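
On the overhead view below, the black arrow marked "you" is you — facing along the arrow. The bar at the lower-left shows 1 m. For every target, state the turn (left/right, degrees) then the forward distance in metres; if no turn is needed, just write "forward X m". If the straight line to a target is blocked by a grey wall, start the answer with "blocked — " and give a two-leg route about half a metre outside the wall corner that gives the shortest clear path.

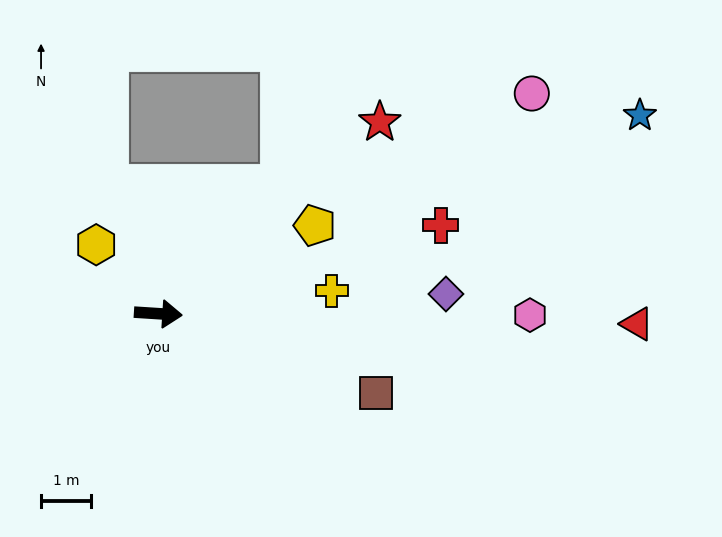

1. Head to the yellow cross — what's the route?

turn left 11°, forward 3.5 m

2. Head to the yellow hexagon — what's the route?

turn left 136°, forward 1.9 m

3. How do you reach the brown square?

turn right 16°, forward 4.6 m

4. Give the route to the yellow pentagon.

turn left 33°, forward 3.6 m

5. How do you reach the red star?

turn left 45°, forward 5.8 m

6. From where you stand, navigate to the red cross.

turn left 21°, forward 5.9 m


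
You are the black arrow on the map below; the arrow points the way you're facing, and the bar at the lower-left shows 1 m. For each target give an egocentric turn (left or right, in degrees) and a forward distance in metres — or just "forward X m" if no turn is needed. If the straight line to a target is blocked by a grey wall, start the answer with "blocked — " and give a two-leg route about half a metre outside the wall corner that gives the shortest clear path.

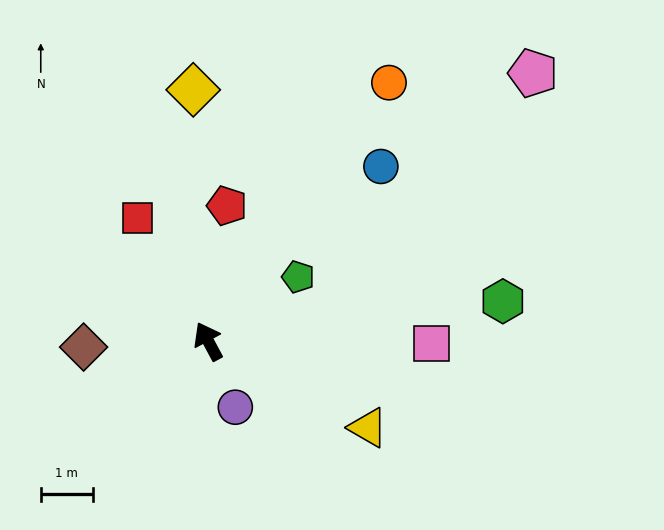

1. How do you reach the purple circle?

turn left 174°, forward 1.4 m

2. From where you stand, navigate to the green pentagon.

turn right 83°, forward 2.1 m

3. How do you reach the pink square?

turn right 119°, forward 4.3 m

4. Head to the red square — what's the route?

forward 2.7 m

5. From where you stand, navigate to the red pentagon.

turn right 36°, forward 2.6 m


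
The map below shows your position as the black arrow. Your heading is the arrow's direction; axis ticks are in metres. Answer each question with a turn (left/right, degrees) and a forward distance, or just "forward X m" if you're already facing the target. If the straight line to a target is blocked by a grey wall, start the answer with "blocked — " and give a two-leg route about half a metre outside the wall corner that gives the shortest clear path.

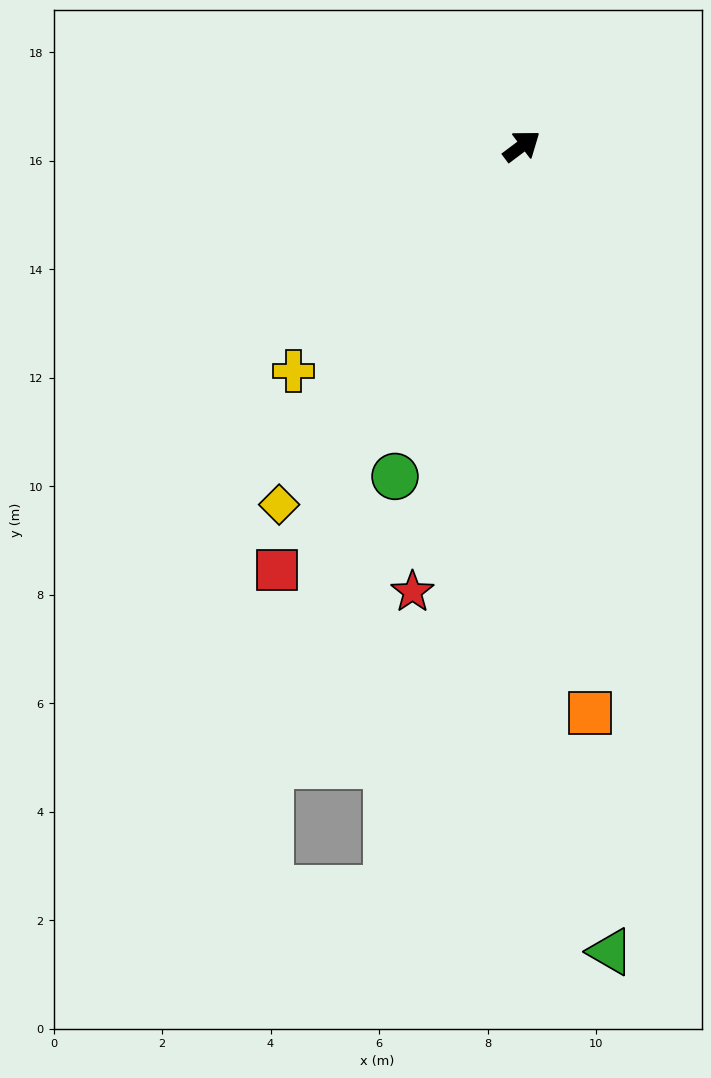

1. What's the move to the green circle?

turn right 148°, forward 6.5 m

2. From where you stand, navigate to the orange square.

turn right 120°, forward 10.5 m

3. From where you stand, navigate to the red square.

turn right 157°, forward 9.0 m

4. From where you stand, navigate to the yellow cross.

turn right 172°, forward 5.9 m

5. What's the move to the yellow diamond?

turn right 161°, forward 8.0 m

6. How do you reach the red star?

turn right 141°, forward 8.5 m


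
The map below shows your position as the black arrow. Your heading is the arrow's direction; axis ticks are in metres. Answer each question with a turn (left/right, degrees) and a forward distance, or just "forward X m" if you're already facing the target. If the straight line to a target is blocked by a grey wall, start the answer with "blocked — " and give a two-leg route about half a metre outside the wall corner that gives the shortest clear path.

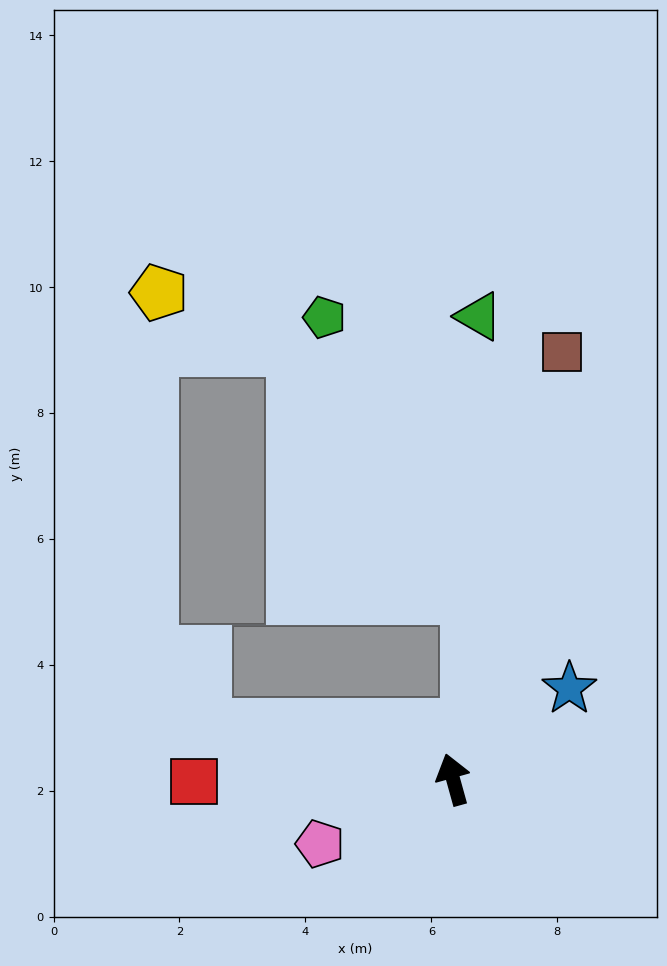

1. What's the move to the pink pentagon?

turn left 100°, forward 2.3 m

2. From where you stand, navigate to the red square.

turn left 75°, forward 4.1 m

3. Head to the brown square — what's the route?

turn right 30°, forward 7.0 m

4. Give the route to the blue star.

turn right 67°, forward 2.3 m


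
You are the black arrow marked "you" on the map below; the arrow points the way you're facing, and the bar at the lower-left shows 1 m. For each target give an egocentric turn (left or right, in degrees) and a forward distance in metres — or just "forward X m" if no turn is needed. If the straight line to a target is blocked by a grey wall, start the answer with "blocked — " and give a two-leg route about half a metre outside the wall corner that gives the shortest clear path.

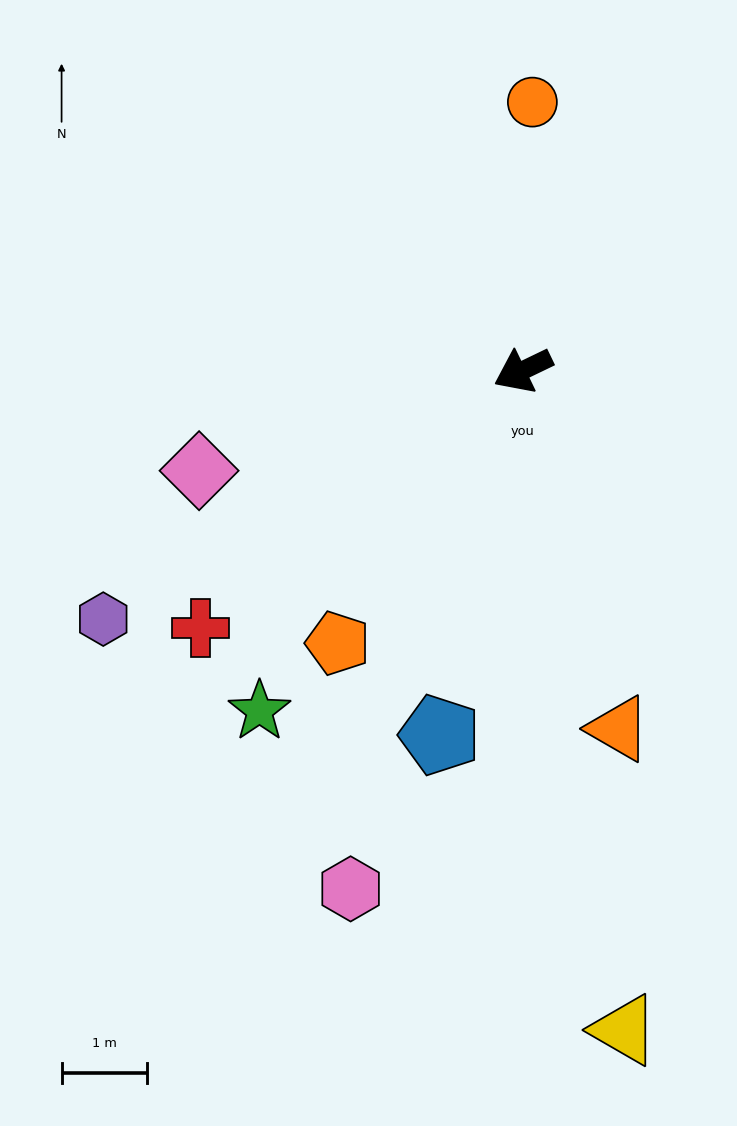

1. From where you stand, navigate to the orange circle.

turn right 118°, forward 3.1 m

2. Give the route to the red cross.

turn left 13°, forward 4.8 m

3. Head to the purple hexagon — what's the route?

turn left 5°, forward 5.7 m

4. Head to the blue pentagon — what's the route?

turn left 51°, forward 4.4 m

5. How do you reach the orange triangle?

turn left 79°, forward 4.3 m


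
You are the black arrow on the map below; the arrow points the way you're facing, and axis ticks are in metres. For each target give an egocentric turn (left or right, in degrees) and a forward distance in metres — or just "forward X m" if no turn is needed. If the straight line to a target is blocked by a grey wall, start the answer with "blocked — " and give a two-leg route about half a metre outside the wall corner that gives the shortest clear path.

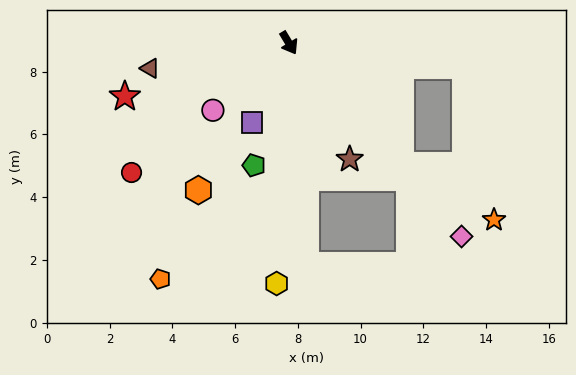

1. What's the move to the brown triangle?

turn right 111°, forward 4.5 m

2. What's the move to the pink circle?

turn right 79°, forward 3.2 m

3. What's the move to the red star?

turn right 103°, forward 5.5 m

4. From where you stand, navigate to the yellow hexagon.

turn right 34°, forward 7.7 m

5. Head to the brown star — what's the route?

turn right 3°, forward 4.2 m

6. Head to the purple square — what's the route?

turn right 56°, forward 2.8 m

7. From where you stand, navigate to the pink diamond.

turn left 11°, forward 8.3 m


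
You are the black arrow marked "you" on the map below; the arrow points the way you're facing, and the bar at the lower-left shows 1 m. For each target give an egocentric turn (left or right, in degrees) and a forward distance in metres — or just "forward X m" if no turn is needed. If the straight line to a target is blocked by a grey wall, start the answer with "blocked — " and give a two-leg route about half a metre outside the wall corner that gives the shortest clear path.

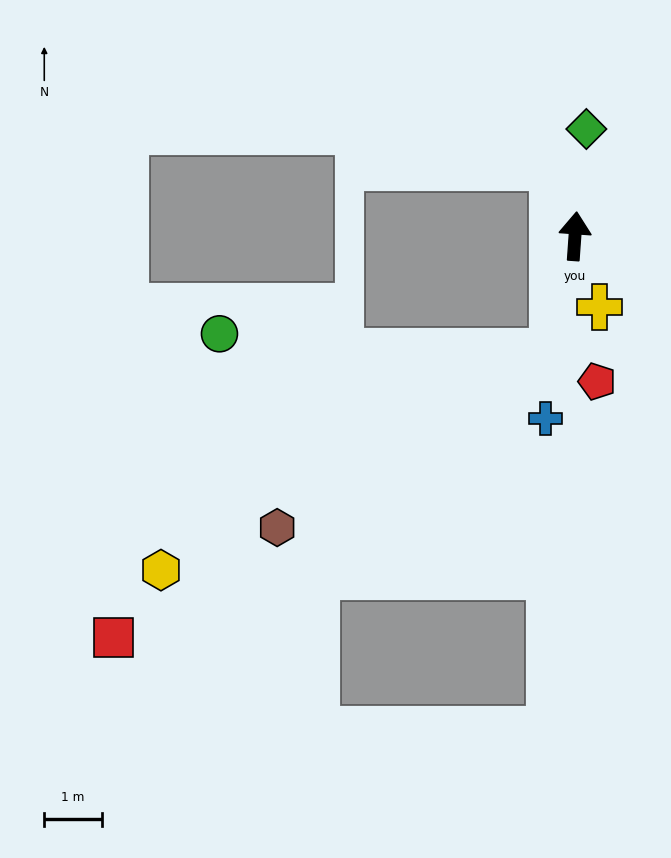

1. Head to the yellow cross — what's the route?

turn right 157°, forward 1.3 m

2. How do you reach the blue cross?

turn left 175°, forward 3.2 m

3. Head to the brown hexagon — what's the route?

blocked — turn left 174°, forward 2.1 m, then turn right 48°, forward 5.7 m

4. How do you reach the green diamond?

turn right 2°, forward 1.9 m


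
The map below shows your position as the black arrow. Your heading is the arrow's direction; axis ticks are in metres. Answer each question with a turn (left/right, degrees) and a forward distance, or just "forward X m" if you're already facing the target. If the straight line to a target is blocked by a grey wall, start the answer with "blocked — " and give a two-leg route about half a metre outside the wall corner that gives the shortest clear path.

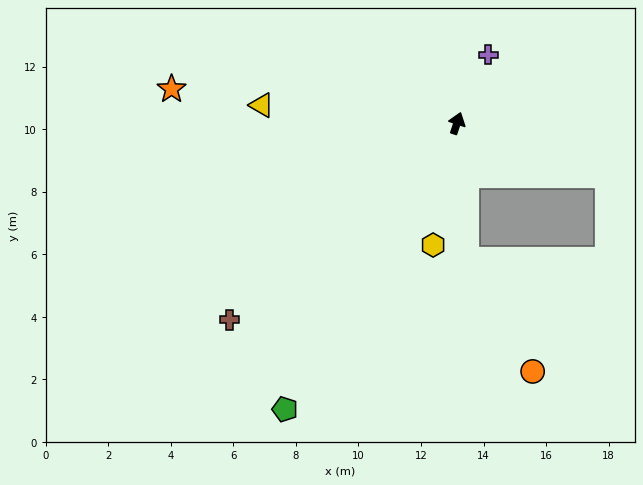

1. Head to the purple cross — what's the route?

turn right 6°, forward 2.4 m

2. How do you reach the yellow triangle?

turn left 103°, forward 6.3 m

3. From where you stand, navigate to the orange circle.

blocked — turn right 158°, forward 4.4 m, then turn left 27°, forward 4.2 m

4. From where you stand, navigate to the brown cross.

turn left 149°, forward 9.6 m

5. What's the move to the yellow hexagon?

turn right 173°, forward 4.0 m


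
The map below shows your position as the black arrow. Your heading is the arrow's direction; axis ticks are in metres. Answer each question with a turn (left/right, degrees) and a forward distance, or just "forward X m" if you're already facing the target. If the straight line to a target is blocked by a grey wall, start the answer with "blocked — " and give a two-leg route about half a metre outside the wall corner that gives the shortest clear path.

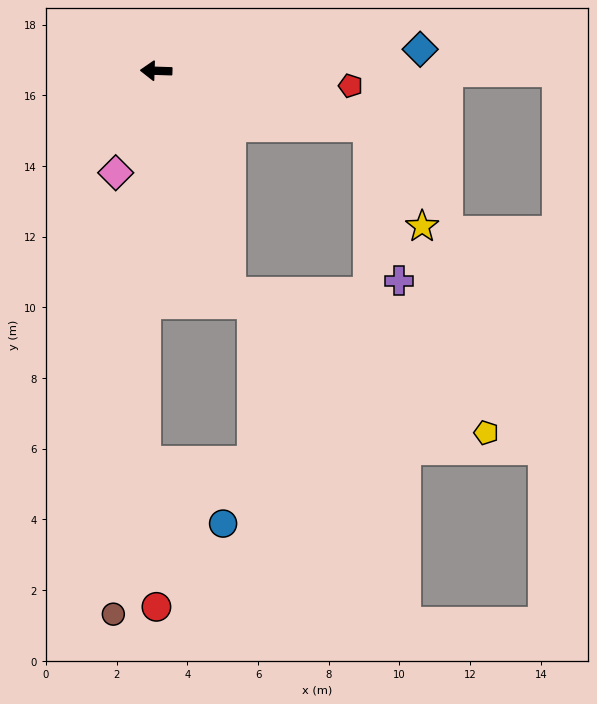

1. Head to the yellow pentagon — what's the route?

blocked — turn left 111°, forward 6.6 m, then turn left 42°, forward 8.2 m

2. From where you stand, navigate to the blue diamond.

turn right 173°, forward 7.5 m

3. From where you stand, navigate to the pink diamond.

turn left 70°, forward 3.1 m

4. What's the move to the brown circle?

turn left 87°, forward 15.4 m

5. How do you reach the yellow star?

blocked — turn left 167°, forward 6.2 m, then turn right 46°, forward 3.2 m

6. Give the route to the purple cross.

blocked — turn left 167°, forward 6.2 m, then turn right 64°, forward 4.4 m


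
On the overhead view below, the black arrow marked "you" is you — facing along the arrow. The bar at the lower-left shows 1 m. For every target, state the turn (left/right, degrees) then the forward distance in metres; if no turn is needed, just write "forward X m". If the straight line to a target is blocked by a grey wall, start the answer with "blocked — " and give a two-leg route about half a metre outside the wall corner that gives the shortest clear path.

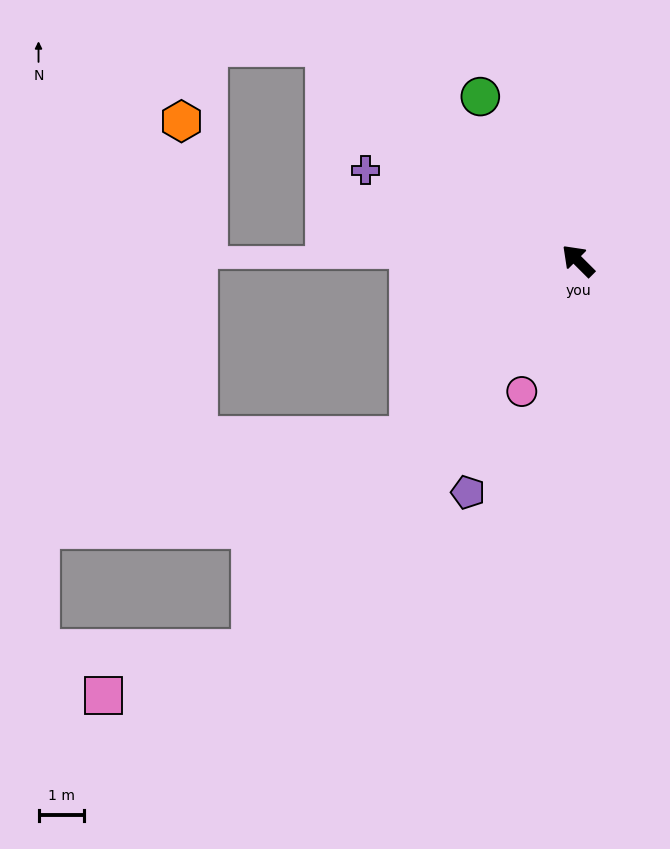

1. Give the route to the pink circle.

turn left 112°, forward 3.1 m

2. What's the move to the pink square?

blocked — turn left 95°, forward 11.1 m, then turn right 32°, forward 3.4 m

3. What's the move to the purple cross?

turn left 22°, forward 5.1 m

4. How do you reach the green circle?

turn right 14°, forward 4.2 m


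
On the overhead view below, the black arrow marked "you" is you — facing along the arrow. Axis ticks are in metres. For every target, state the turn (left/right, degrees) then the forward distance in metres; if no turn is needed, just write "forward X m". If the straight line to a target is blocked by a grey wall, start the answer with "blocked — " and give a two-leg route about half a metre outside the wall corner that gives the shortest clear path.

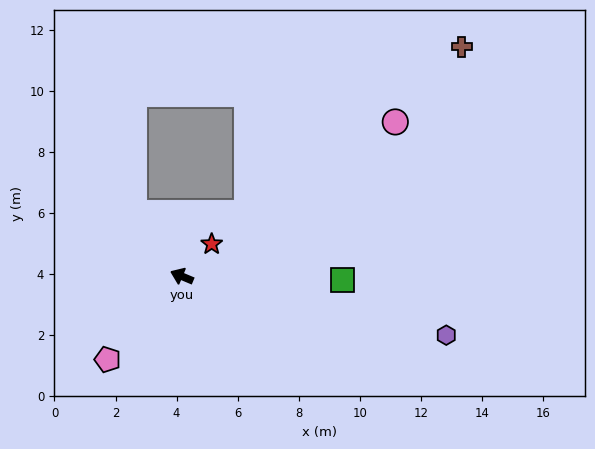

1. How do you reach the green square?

turn right 159°, forward 5.3 m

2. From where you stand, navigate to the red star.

turn right 110°, forward 1.4 m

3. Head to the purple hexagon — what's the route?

turn right 170°, forward 8.9 m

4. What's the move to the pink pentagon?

turn left 71°, forward 3.7 m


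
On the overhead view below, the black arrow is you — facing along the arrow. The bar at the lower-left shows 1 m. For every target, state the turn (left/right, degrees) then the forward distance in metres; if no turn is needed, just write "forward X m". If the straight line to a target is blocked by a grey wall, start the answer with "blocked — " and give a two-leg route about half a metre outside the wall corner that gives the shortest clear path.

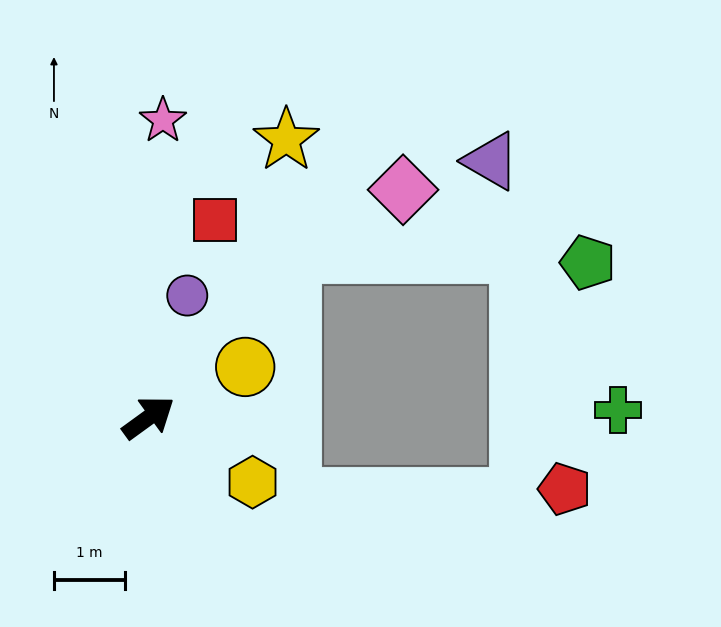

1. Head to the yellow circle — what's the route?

turn right 8°, forward 1.5 m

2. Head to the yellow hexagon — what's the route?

turn right 68°, forward 1.7 m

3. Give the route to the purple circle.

turn left 36°, forward 1.8 m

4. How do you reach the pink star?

turn left 51°, forward 4.2 m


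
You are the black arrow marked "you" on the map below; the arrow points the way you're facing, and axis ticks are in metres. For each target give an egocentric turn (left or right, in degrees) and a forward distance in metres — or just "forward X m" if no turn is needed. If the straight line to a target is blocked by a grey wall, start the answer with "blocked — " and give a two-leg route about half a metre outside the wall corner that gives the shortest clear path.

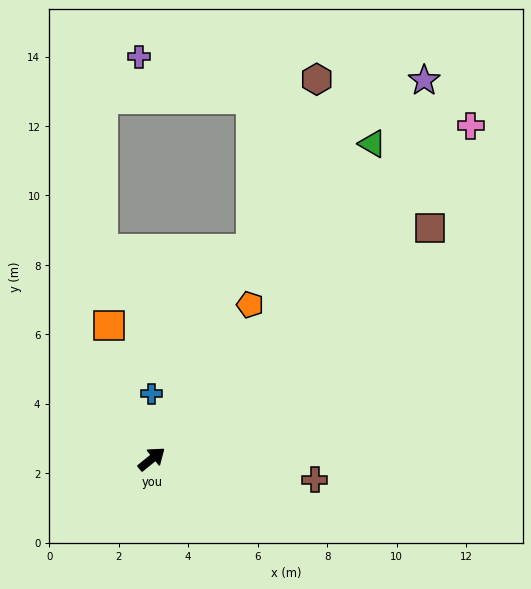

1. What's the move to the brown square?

forward 10.4 m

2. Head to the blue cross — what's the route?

turn left 51°, forward 1.9 m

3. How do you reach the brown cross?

turn right 46°, forward 4.7 m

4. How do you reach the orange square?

turn left 69°, forward 4.0 m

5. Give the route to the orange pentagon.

turn left 18°, forward 5.3 m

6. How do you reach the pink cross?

turn left 7°, forward 13.3 m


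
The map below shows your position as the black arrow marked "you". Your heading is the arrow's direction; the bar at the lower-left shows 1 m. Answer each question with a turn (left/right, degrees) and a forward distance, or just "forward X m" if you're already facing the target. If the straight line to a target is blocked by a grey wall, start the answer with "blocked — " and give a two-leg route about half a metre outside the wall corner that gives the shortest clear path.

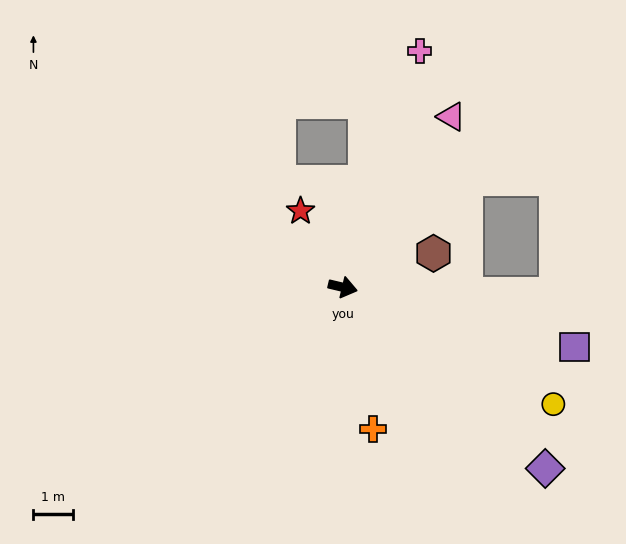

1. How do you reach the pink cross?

turn left 85°, forward 6.4 m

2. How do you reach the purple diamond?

turn right 29°, forward 6.9 m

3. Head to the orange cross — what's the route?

turn right 65°, forward 3.7 m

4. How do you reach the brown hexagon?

turn left 34°, forward 2.5 m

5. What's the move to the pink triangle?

turn left 71°, forward 5.2 m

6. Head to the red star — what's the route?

turn left 132°, forward 2.2 m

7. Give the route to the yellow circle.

turn right 16°, forward 6.2 m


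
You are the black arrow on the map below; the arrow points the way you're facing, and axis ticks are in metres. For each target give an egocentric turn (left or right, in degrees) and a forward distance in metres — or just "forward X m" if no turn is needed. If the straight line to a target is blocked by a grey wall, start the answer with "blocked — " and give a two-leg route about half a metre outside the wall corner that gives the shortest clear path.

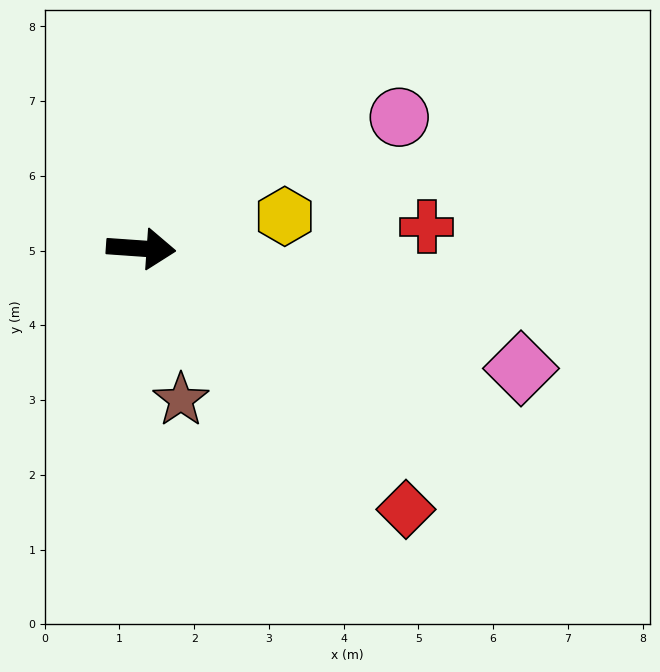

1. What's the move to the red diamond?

turn right 41°, forward 5.0 m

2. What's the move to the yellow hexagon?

turn left 17°, forward 2.0 m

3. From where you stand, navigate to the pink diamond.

turn right 14°, forward 5.3 m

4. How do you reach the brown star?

turn right 71°, forward 2.1 m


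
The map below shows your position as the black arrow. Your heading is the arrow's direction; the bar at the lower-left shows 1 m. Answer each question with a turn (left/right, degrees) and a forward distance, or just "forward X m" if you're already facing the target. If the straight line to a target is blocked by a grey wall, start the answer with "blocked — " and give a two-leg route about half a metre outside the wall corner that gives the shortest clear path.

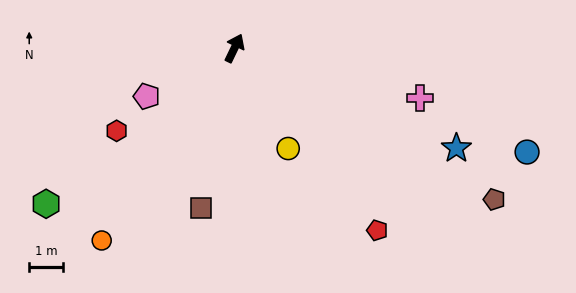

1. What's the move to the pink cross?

turn right 79°, forward 5.8 m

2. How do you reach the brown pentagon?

turn right 95°, forward 9.0 m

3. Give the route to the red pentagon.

turn right 116°, forward 7.0 m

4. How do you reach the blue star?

turn right 89°, forward 7.3 m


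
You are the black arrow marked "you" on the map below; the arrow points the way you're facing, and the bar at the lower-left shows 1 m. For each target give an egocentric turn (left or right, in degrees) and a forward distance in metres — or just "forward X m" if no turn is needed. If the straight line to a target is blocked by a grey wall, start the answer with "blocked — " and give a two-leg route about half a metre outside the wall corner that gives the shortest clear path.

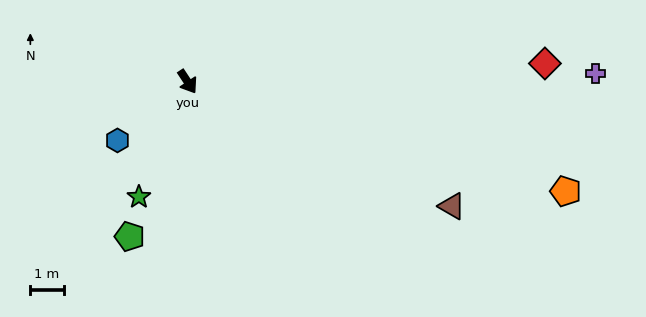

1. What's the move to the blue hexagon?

turn right 83°, forward 2.8 m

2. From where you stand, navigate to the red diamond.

turn left 59°, forward 10.8 m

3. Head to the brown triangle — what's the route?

turn left 31°, forward 8.8 m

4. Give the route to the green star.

turn right 56°, forward 3.8 m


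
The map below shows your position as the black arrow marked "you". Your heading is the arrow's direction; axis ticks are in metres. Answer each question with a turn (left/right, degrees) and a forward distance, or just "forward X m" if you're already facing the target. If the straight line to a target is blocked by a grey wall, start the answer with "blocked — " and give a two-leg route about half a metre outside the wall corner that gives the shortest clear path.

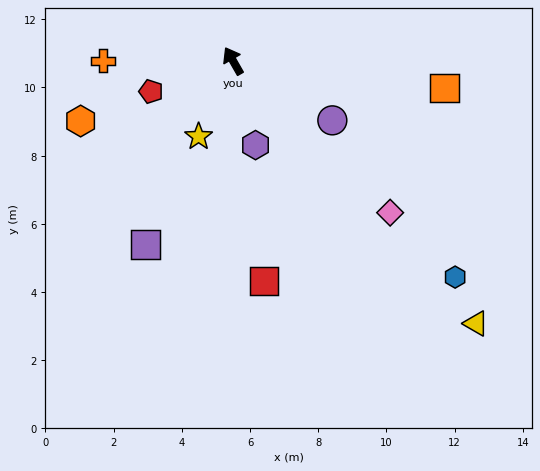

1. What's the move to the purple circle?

turn right 151°, forward 3.4 m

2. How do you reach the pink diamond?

turn right 164°, forward 6.4 m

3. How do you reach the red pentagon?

turn left 81°, forward 2.6 m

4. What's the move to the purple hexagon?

turn left 165°, forward 2.6 m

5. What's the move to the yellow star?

turn left 126°, forward 2.4 m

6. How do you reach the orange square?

turn right 127°, forward 6.3 m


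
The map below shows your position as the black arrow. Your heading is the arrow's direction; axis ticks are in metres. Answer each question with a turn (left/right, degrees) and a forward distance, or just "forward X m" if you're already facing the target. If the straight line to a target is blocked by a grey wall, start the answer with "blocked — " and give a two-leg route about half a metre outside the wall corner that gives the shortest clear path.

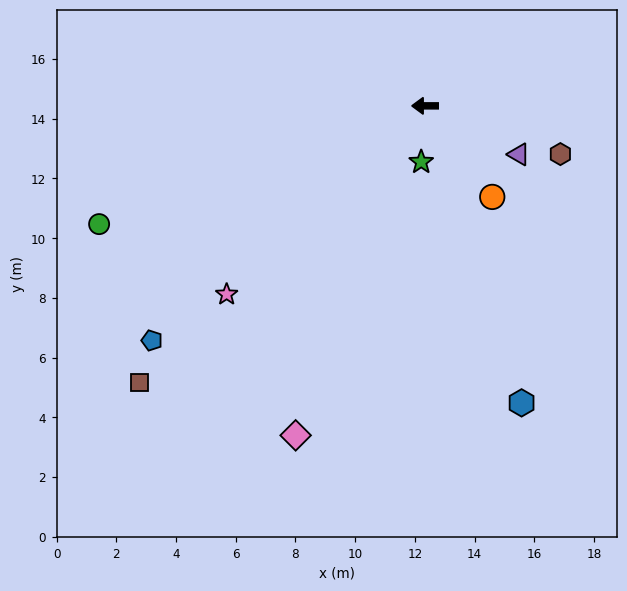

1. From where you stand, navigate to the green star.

turn left 86°, forward 1.9 m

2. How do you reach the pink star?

turn left 44°, forward 9.2 m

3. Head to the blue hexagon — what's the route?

turn left 108°, forward 10.5 m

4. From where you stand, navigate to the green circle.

turn left 20°, forward 11.6 m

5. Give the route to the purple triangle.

turn left 153°, forward 3.5 m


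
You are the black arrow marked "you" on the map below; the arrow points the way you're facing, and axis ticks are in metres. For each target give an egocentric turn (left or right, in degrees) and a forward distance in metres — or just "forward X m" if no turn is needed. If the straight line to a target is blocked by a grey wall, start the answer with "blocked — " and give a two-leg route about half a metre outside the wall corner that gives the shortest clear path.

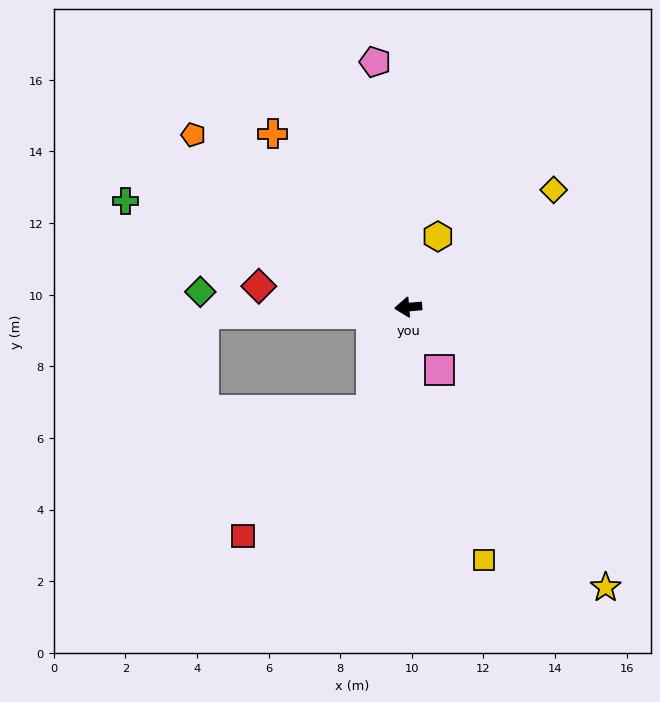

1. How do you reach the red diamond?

turn right 13°, forward 4.2 m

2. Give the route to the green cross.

turn right 25°, forward 8.4 m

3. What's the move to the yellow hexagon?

turn right 118°, forward 2.1 m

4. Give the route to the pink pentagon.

turn right 87°, forward 6.9 m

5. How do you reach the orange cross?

turn right 57°, forward 6.1 m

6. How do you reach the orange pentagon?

turn right 44°, forward 7.7 m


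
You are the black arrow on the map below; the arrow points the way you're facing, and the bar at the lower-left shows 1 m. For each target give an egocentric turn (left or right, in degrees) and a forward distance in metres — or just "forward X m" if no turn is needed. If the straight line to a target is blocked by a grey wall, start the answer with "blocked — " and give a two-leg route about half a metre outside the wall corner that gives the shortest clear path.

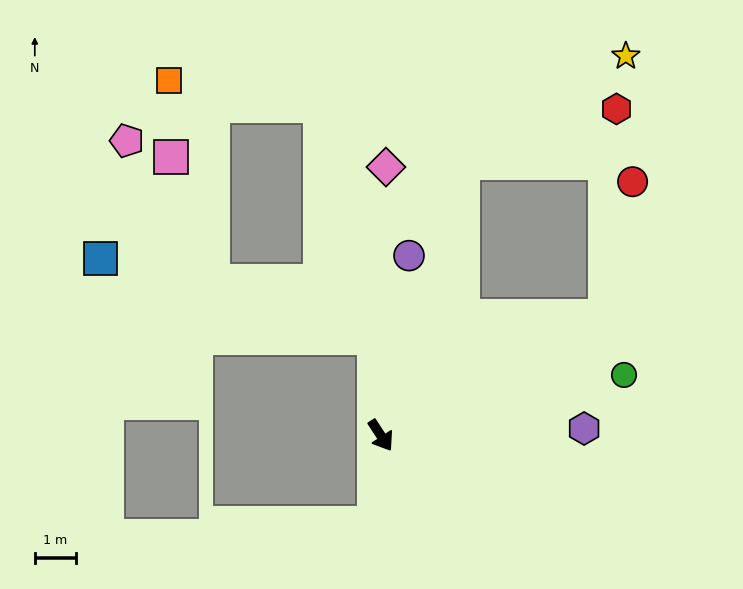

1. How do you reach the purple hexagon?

turn left 59°, forward 4.9 m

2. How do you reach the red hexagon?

blocked — turn left 130°, forward 6.9 m, then turn right 54°, forward 4.0 m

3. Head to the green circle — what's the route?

turn left 71°, forward 6.1 m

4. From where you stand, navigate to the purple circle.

turn left 138°, forward 4.4 m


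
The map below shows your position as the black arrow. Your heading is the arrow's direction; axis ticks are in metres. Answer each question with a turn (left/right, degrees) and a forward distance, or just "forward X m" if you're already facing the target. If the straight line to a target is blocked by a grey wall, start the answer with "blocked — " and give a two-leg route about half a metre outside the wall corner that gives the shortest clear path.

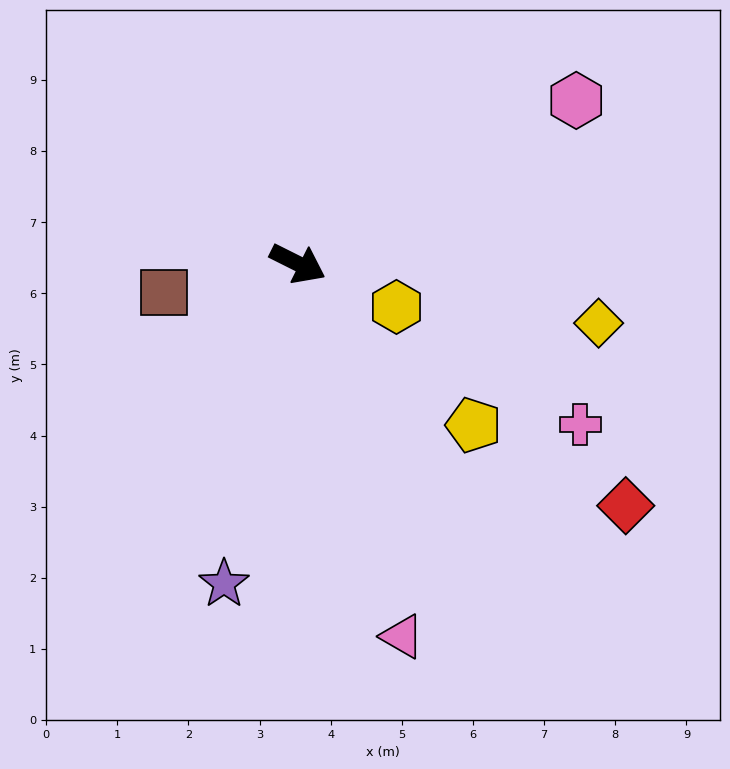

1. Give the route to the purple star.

turn right 76°, forward 4.6 m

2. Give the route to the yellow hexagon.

turn left 3°, forward 1.5 m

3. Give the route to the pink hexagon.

turn left 57°, forward 4.5 m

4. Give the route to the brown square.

turn right 141°, forward 1.9 m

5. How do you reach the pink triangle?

turn right 48°, forward 5.4 m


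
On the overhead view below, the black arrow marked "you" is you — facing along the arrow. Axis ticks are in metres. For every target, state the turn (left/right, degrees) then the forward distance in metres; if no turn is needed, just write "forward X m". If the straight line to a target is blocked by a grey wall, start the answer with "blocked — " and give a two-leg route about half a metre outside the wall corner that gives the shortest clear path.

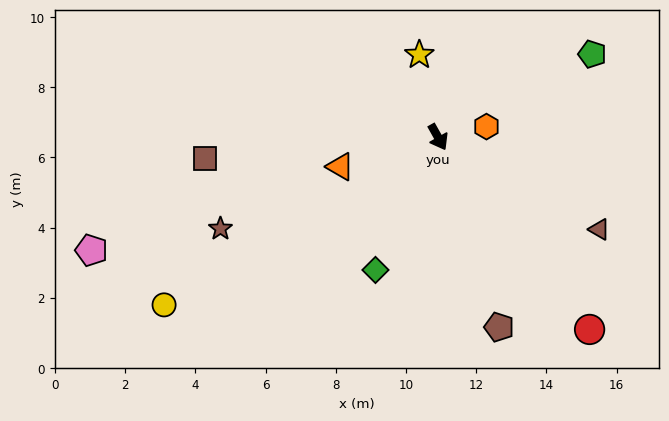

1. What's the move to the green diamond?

turn right 55°, forward 4.2 m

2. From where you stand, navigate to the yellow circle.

turn right 88°, forward 9.2 m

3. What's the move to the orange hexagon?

turn left 73°, forward 1.4 m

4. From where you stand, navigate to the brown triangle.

turn left 31°, forward 5.3 m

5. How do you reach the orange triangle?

turn right 103°, forward 2.9 m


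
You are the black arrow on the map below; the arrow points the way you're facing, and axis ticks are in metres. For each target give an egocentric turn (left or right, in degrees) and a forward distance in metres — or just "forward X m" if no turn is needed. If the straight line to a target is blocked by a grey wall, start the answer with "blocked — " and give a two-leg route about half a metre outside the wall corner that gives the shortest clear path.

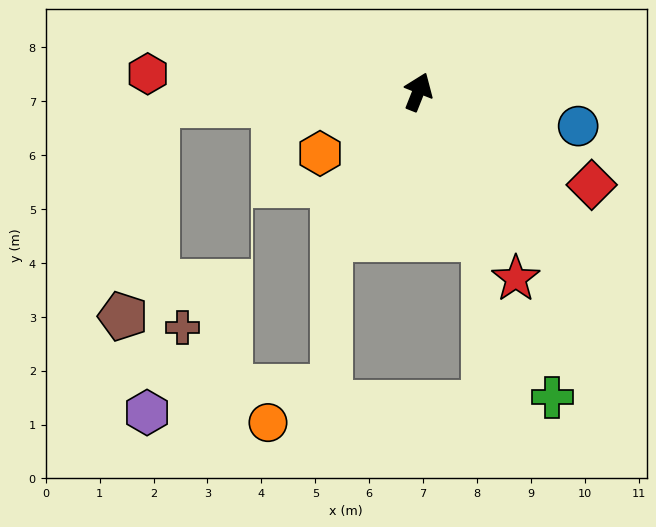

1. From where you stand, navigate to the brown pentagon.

blocked — turn left 114°, forward 4.9 m, then turn left 79°, forward 4.0 m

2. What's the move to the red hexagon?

turn left 108°, forward 5.0 m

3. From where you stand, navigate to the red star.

turn right 131°, forward 3.9 m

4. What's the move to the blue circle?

turn right 80°, forward 3.0 m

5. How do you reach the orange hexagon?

turn left 144°, forward 2.2 m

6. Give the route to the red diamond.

turn right 97°, forward 3.6 m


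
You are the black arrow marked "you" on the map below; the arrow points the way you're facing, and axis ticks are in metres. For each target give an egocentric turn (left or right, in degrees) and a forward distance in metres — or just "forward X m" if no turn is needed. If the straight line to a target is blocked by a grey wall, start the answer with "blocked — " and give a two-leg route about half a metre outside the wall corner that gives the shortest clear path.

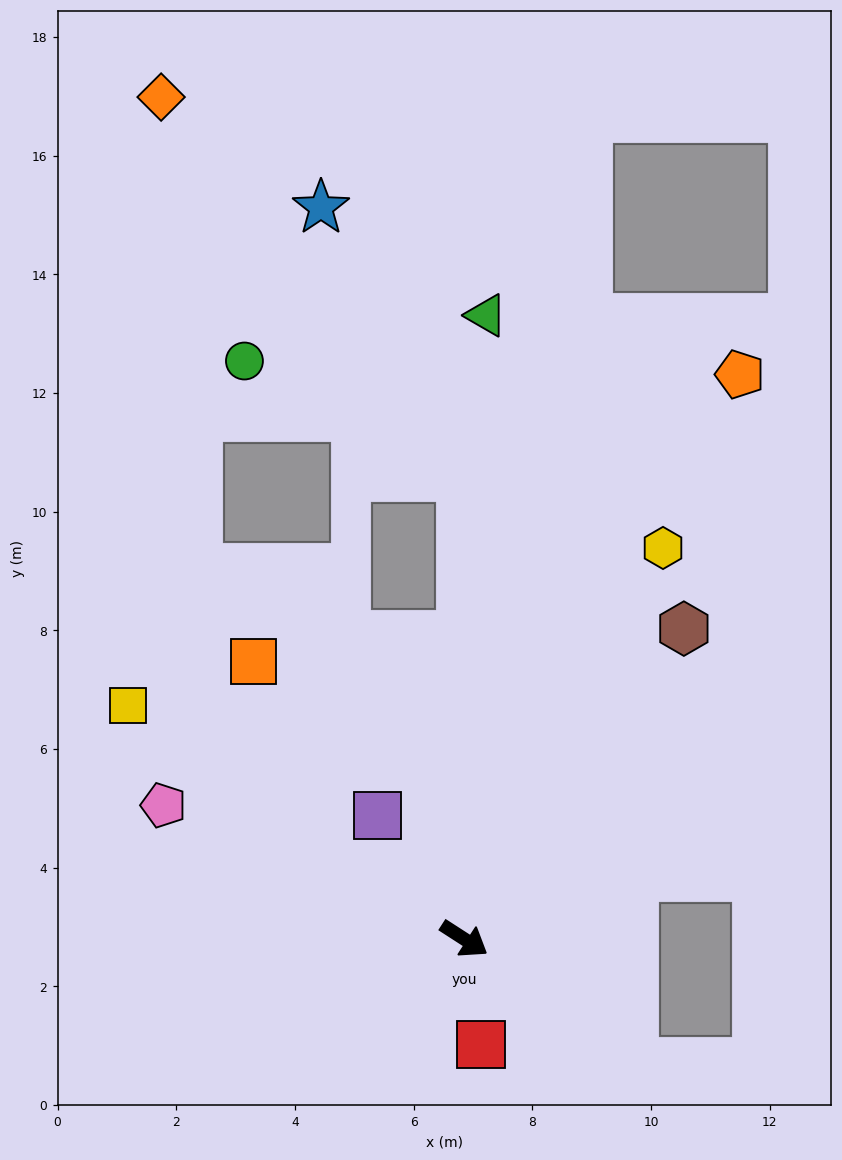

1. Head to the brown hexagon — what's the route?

turn left 88°, forward 6.4 m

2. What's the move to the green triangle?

turn left 121°, forward 10.5 m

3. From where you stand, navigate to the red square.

turn right 48°, forward 1.8 m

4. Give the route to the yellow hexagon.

turn left 96°, forward 7.4 m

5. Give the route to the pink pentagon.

turn right 171°, forward 5.5 m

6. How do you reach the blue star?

blocked — turn left 123°, forward 7.8 m, then turn left 27°, forward 5.1 m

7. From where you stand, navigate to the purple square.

turn left 158°, forward 2.5 m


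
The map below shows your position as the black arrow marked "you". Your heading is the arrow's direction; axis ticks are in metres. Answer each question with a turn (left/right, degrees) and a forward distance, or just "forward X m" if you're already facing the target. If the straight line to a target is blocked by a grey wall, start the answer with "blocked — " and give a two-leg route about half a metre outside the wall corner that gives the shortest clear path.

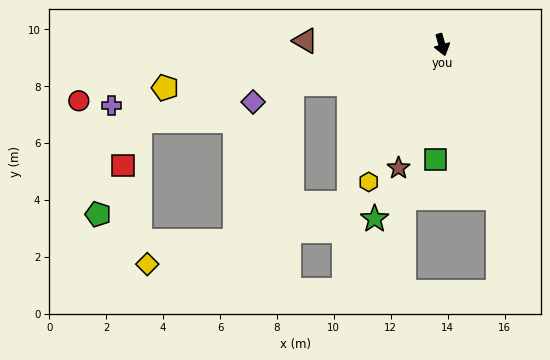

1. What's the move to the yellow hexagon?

turn right 44°, forward 5.5 m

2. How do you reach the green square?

turn right 19°, forward 4.0 m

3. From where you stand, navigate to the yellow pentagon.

turn right 97°, forward 9.8 m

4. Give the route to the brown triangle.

turn right 107°, forward 4.8 m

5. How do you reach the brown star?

turn right 35°, forward 4.6 m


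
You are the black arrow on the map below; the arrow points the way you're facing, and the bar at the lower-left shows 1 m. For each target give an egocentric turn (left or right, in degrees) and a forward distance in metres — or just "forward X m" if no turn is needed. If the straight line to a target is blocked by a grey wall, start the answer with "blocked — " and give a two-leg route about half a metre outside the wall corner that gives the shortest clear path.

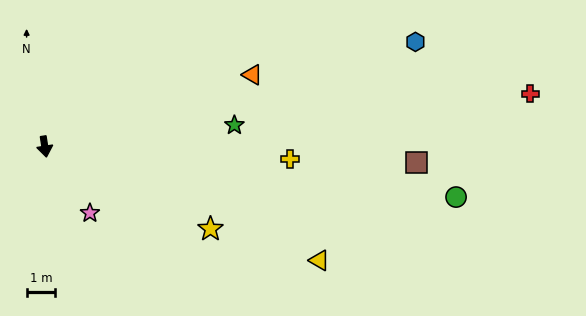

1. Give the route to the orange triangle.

turn left 100°, forward 7.6 m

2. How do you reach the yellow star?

turn left 55°, forward 6.4 m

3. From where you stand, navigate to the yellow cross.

turn left 78°, forward 8.5 m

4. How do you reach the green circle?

turn left 74°, forward 14.3 m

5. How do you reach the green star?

turn left 88°, forward 6.6 m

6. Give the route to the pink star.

turn left 25°, forward 2.8 m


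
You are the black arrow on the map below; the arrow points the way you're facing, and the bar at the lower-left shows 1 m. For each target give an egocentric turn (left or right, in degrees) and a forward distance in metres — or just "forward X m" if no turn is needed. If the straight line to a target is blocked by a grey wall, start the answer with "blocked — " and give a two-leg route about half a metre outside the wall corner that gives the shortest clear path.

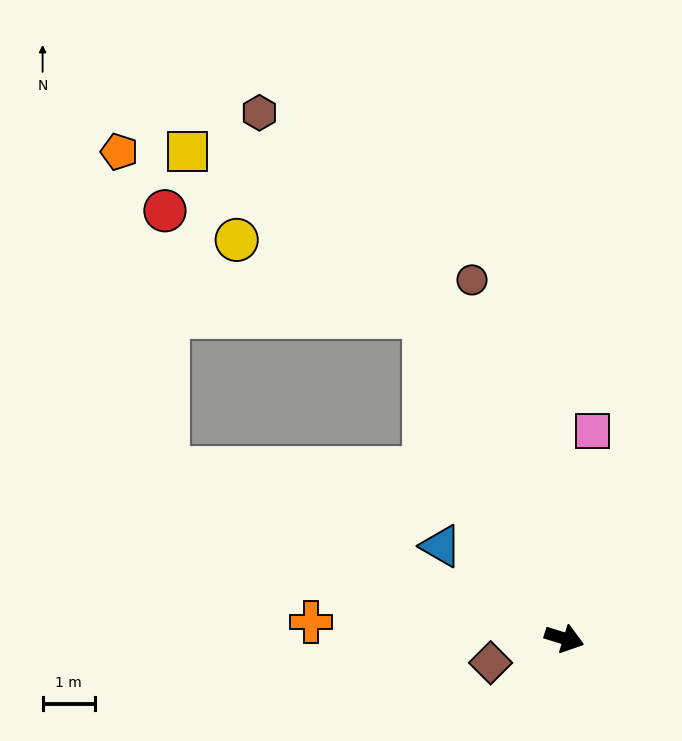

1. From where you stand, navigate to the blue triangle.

turn left 160°, forward 2.9 m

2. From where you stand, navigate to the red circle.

blocked — turn left 174°, forward 8.2 m, then turn right 66°, forward 4.9 m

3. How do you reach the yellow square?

blocked — turn left 131°, forward 6.7 m, then turn left 31°, forward 5.5 m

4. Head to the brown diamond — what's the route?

turn right 145°, forward 1.5 m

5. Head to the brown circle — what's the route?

turn left 122°, forward 7.1 m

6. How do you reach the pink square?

turn left 99°, forward 4.0 m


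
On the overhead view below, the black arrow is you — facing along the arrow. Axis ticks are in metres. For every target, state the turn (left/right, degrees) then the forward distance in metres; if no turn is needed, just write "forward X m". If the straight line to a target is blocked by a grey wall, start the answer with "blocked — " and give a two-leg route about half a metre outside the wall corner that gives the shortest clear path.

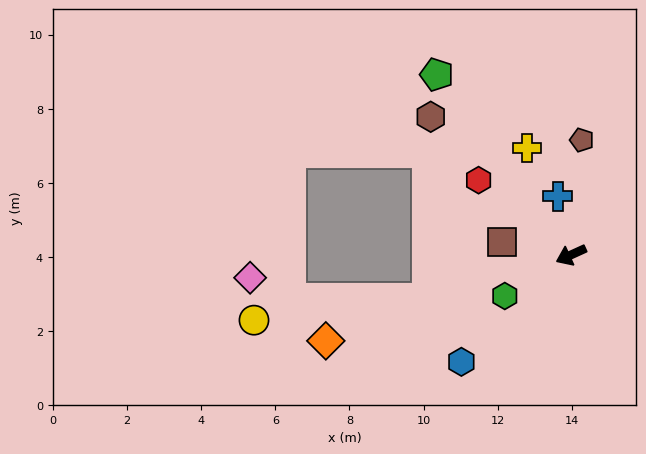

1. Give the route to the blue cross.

turn right 101°, forward 1.6 m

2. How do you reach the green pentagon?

turn right 78°, forward 6.1 m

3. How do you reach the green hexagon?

turn left 7°, forward 2.1 m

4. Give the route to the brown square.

turn right 35°, forward 1.9 m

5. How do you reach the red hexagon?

turn right 63°, forward 3.2 m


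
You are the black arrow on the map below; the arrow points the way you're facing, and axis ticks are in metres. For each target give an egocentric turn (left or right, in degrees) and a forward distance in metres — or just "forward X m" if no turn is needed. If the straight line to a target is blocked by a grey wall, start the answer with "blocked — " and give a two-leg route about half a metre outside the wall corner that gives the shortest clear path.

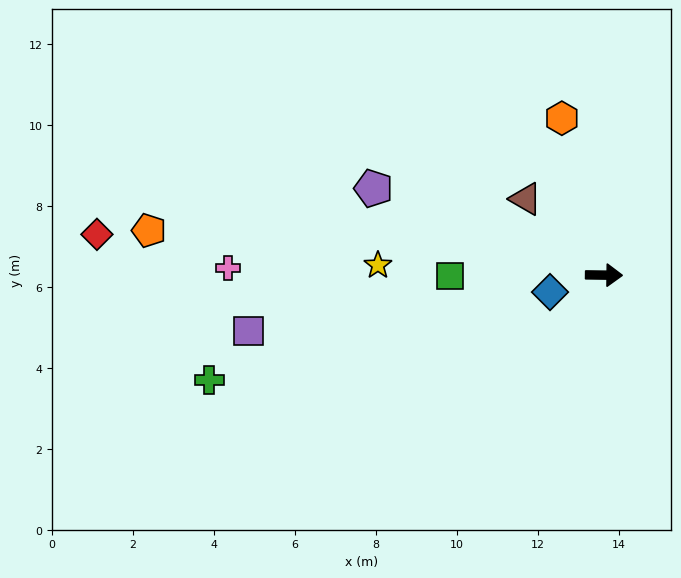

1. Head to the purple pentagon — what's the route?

turn left 160°, forward 6.1 m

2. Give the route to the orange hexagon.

turn left 106°, forward 4.0 m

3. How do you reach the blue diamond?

turn right 162°, forward 1.4 m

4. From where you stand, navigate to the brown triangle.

turn left 137°, forward 2.7 m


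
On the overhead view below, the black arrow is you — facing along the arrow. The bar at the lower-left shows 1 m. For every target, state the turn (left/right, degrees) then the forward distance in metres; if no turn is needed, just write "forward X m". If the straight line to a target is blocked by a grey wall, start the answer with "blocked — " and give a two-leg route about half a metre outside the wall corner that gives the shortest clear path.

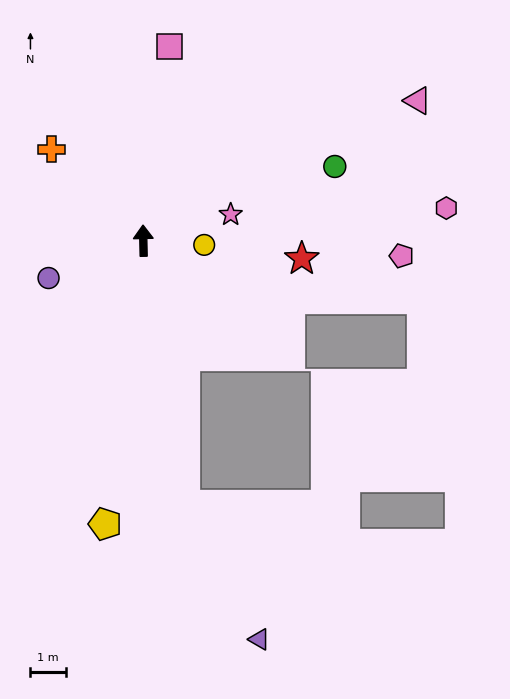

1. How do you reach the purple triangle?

blocked — turn right 172°, forward 7.5 m, then turn left 20°, forward 4.3 m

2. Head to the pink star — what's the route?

turn right 75°, forward 2.6 m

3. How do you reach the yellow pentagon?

turn left 171°, forward 8.0 m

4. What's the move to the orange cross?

turn left 44°, forward 3.6 m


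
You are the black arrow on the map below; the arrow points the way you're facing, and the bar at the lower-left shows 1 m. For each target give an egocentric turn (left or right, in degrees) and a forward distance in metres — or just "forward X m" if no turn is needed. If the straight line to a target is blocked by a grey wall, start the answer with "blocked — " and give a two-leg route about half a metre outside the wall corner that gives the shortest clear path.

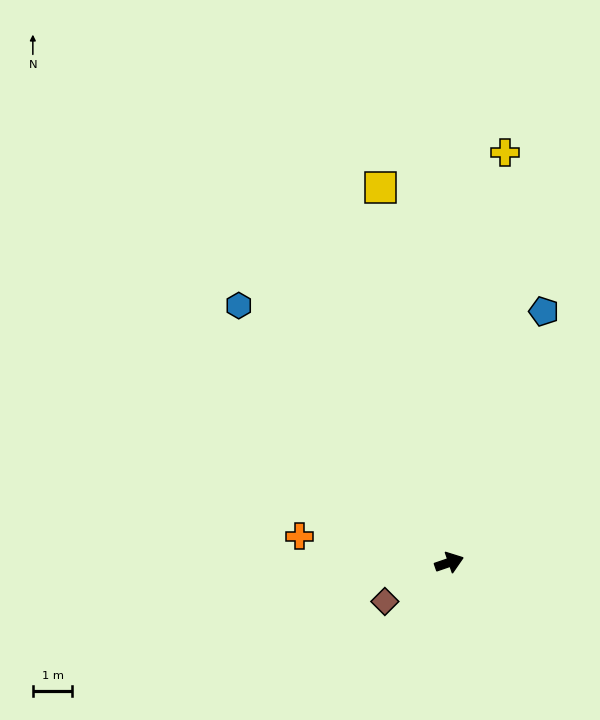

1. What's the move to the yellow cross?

turn left 63°, forward 10.5 m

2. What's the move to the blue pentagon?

turn left 50°, forward 6.8 m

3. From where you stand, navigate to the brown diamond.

turn right 168°, forward 1.9 m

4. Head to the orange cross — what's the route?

turn left 151°, forward 3.9 m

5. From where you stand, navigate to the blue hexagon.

turn left 110°, forward 8.4 m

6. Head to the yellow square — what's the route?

turn left 81°, forward 9.7 m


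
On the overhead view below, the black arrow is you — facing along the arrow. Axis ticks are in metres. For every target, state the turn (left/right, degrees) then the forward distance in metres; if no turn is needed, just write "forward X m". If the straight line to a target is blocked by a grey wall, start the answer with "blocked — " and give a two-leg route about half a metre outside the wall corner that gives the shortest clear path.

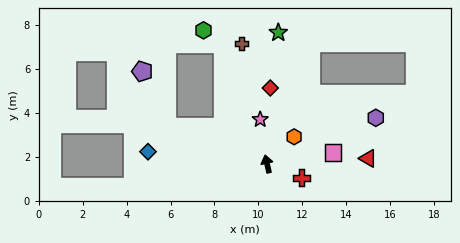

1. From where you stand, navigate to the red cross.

turn right 125°, forward 1.7 m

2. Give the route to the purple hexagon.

turn right 80°, forward 5.4 m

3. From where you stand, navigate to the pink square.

turn right 93°, forward 3.0 m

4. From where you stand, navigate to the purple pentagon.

blocked — turn left 57°, forward 4.9 m, then turn right 46°, forward 2.8 m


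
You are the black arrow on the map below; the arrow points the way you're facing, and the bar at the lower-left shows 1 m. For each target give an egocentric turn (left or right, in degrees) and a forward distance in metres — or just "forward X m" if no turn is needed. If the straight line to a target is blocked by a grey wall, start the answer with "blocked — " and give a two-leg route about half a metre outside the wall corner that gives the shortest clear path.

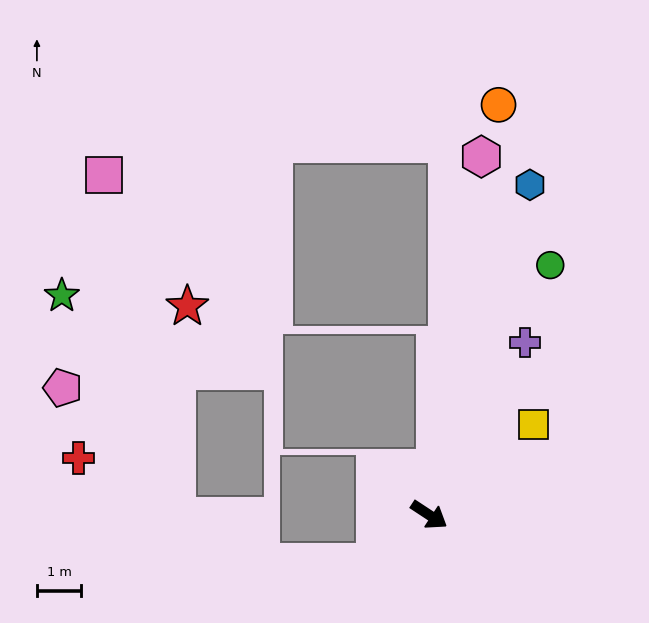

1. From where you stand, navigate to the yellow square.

turn left 74°, forward 3.1 m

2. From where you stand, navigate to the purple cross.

turn left 94°, forward 4.4 m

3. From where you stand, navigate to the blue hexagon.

turn left 106°, forward 7.8 m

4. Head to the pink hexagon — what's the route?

turn left 115°, forward 8.2 m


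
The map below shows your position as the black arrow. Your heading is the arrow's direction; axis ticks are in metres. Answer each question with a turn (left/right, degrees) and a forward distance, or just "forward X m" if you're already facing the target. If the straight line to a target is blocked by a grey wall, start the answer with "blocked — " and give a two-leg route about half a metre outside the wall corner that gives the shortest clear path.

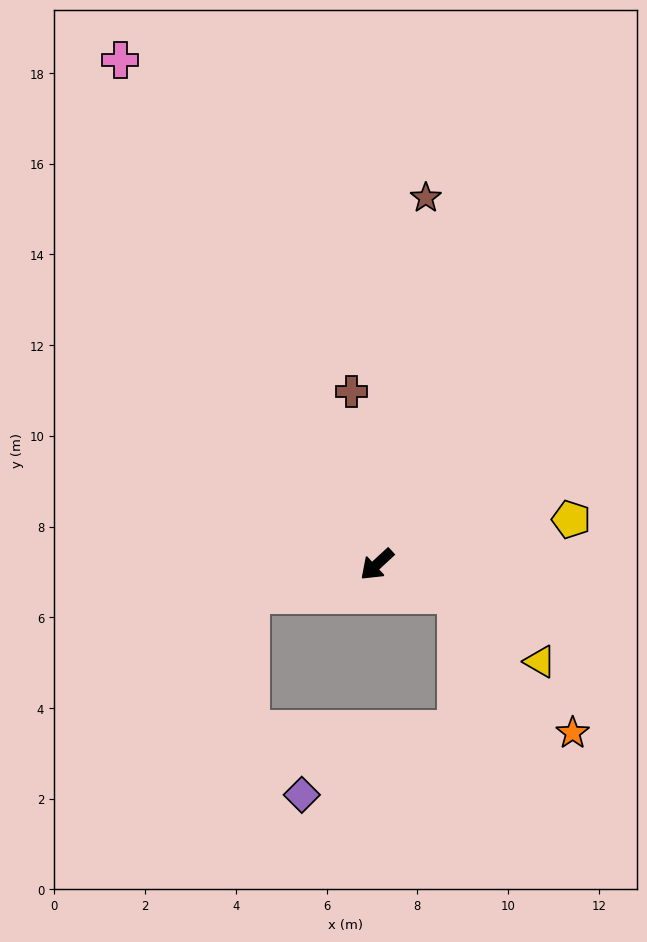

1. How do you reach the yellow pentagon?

turn left 150°, forward 4.4 m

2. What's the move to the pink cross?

turn right 106°, forward 12.5 m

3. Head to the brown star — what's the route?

turn right 140°, forward 8.2 m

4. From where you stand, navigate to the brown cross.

turn right 124°, forward 3.9 m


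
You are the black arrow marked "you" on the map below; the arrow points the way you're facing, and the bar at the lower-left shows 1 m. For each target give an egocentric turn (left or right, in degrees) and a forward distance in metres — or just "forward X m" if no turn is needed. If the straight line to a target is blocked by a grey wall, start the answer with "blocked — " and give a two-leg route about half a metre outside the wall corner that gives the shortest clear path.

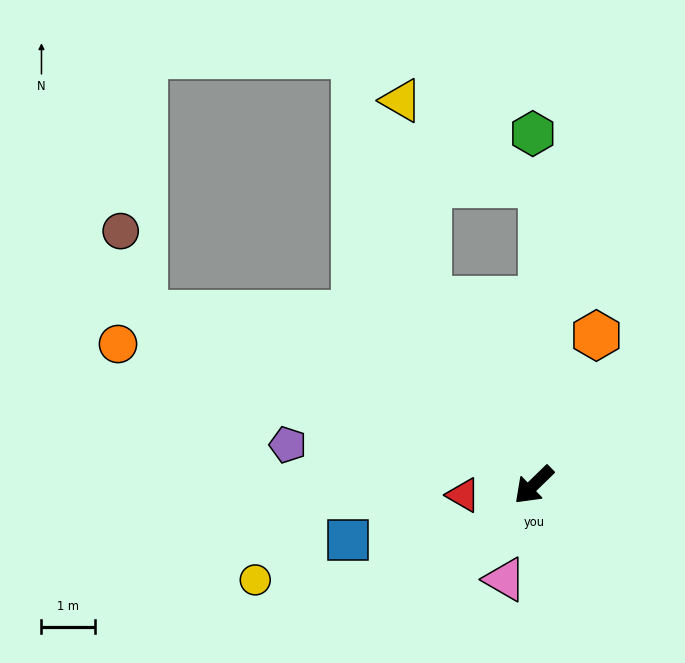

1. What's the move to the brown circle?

blocked — turn right 68°, forward 7.9 m, then turn right 50°, forward 1.6 m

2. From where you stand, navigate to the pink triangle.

turn left 29°, forward 1.8 m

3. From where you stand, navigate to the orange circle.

turn right 63°, forward 8.2 m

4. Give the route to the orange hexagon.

turn right 157°, forward 3.0 m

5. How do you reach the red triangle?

turn right 36°, forward 1.3 m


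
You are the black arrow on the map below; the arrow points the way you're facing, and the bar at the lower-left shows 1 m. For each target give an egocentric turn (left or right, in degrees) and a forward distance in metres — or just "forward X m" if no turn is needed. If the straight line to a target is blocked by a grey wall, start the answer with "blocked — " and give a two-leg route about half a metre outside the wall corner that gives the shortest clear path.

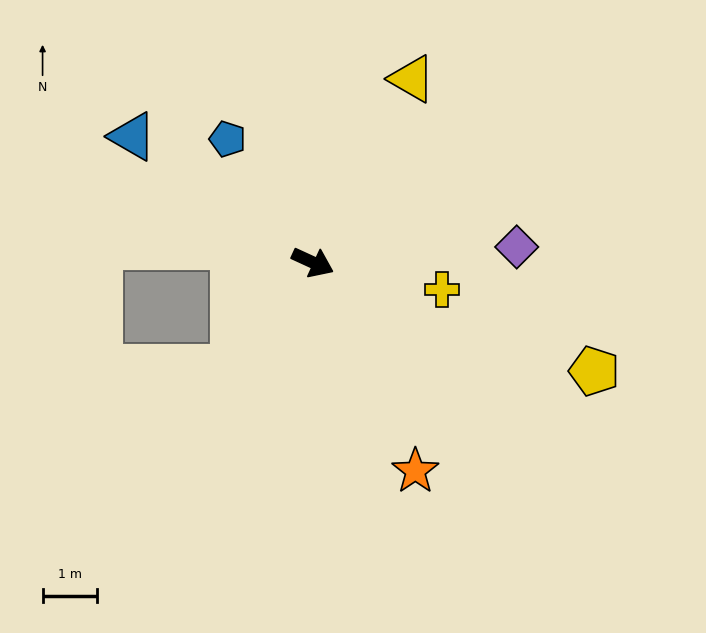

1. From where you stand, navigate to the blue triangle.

turn left 170°, forward 4.1 m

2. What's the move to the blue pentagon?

turn left 149°, forward 2.8 m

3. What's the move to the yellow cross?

turn left 13°, forward 2.4 m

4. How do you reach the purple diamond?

turn left 29°, forward 3.8 m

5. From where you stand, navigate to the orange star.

turn right 39°, forward 4.3 m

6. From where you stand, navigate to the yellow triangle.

turn left 86°, forward 3.8 m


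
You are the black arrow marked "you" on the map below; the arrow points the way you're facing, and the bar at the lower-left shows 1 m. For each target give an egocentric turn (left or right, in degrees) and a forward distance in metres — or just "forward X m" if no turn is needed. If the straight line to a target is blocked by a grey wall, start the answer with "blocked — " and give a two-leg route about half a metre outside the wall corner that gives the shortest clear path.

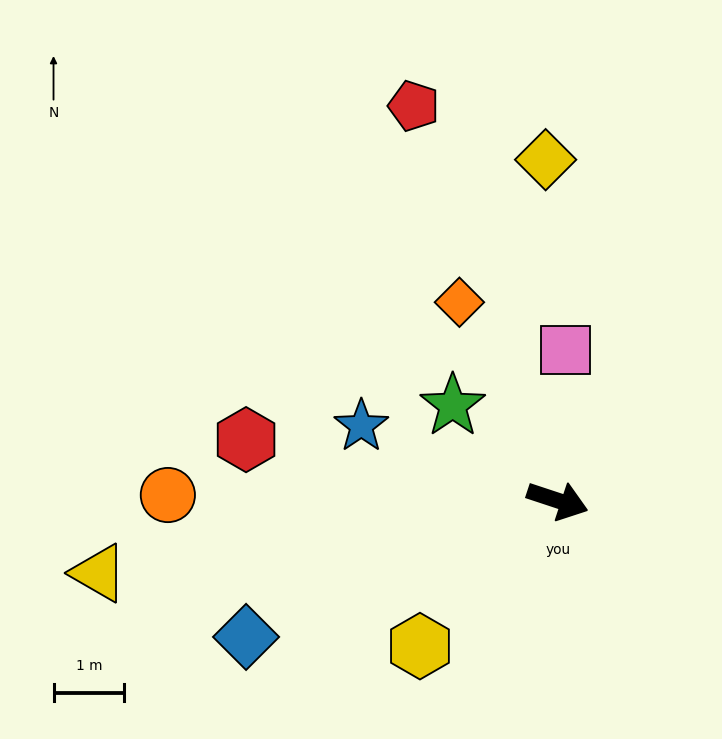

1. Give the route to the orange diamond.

turn left 135°, forward 3.1 m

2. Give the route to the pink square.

turn left 105°, forward 2.1 m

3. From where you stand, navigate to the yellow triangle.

turn right 153°, forward 6.5 m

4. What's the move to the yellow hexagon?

turn right 115°, forward 2.8 m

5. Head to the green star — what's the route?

turn left 156°, forward 2.0 m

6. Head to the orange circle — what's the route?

turn right 163°, forward 5.5 m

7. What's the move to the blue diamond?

turn right 138°, forward 4.8 m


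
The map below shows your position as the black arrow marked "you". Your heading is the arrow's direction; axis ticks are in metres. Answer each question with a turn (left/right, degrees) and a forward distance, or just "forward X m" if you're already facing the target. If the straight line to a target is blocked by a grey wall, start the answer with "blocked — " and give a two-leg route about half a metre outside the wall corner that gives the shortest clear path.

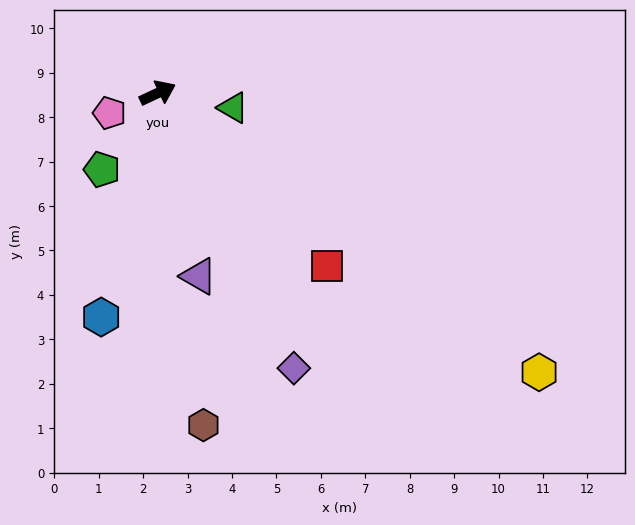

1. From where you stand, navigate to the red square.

turn right 71°, forward 5.4 m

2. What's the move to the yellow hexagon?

turn right 61°, forward 10.6 m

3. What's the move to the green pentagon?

turn right 151°, forward 2.1 m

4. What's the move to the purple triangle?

turn right 103°, forward 4.2 m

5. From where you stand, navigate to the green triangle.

turn right 36°, forward 1.7 m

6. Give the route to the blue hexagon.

turn right 129°, forward 5.2 m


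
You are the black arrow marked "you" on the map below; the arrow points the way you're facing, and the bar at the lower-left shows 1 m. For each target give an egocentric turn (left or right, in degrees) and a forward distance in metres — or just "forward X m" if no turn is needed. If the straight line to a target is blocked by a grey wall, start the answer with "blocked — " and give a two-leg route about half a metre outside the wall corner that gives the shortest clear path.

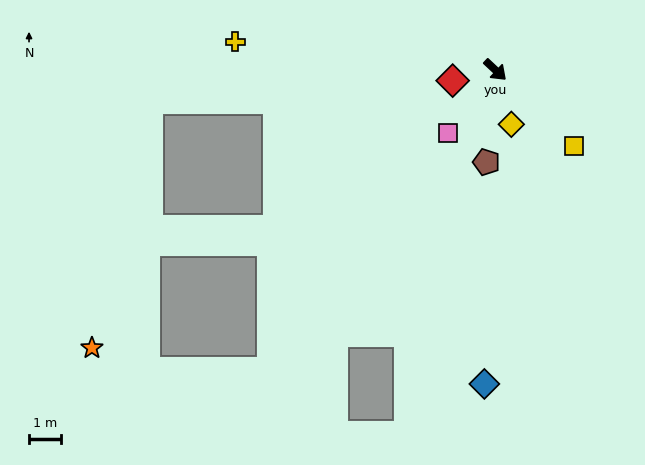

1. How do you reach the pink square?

turn right 84°, forward 2.5 m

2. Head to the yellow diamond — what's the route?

turn right 30°, forward 1.8 m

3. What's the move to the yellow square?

forward 3.5 m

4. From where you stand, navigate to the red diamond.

turn right 123°, forward 1.4 m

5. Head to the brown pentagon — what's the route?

turn right 52°, forward 2.9 m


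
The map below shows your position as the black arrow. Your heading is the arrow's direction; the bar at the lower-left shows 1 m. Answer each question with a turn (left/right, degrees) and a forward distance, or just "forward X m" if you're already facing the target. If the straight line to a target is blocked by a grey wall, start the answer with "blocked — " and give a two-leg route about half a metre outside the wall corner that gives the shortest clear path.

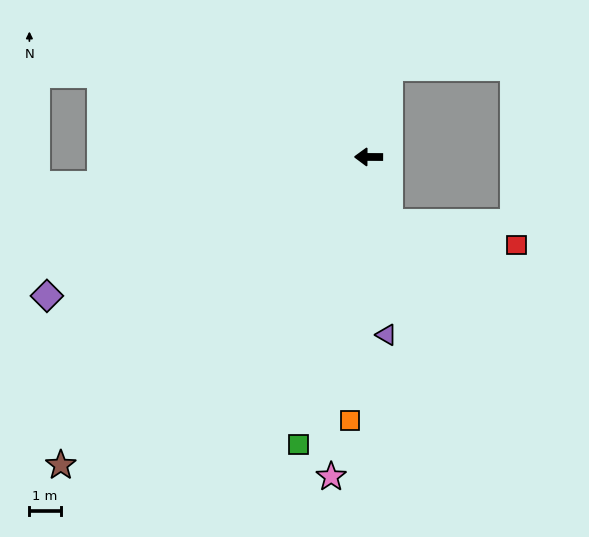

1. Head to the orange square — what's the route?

turn left 86°, forward 8.4 m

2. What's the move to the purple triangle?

turn left 96°, forward 5.7 m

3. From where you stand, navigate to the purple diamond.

turn left 24°, forward 11.1 m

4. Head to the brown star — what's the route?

turn left 45°, forward 13.8 m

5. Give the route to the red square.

blocked — turn left 108°, forward 2.2 m, then turn left 62°, forward 4.1 m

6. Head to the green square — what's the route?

turn left 77°, forward 9.4 m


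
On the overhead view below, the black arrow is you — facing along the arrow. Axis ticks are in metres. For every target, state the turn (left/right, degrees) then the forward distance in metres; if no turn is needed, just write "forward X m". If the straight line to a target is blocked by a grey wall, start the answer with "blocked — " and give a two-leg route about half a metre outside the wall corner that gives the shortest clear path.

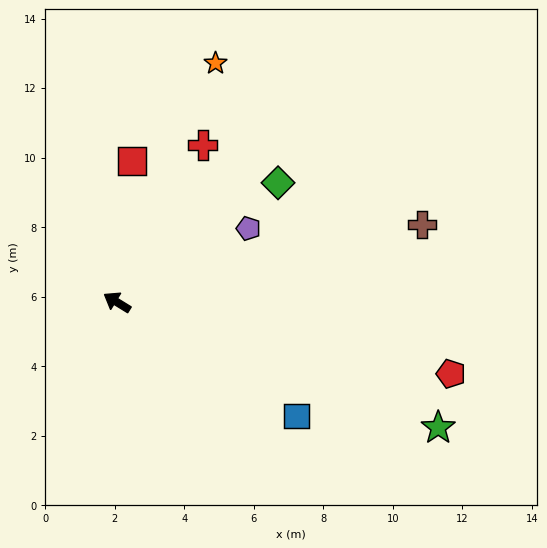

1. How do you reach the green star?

turn right 170°, forward 9.9 m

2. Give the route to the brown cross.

turn right 134°, forward 9.1 m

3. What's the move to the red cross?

turn right 87°, forward 5.1 m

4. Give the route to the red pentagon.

turn right 160°, forward 9.8 m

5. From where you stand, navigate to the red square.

turn right 64°, forward 4.1 m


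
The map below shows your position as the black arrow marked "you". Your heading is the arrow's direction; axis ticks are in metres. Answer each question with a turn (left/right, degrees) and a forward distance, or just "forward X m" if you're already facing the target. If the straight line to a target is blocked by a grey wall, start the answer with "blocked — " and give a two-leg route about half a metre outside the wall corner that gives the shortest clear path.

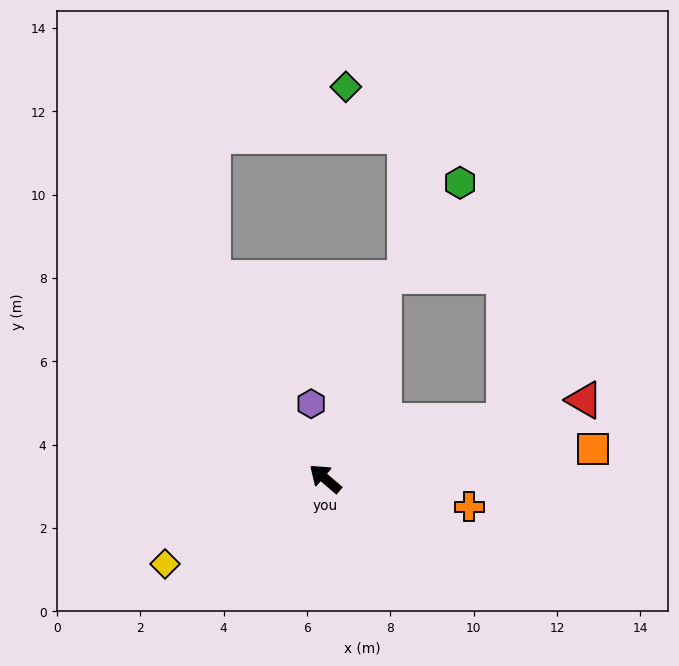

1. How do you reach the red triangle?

turn right 123°, forward 6.5 m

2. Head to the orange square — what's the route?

turn right 133°, forward 6.5 m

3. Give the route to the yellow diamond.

turn left 69°, forward 4.4 m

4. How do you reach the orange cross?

turn right 151°, forward 3.5 m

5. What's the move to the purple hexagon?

turn right 39°, forward 1.8 m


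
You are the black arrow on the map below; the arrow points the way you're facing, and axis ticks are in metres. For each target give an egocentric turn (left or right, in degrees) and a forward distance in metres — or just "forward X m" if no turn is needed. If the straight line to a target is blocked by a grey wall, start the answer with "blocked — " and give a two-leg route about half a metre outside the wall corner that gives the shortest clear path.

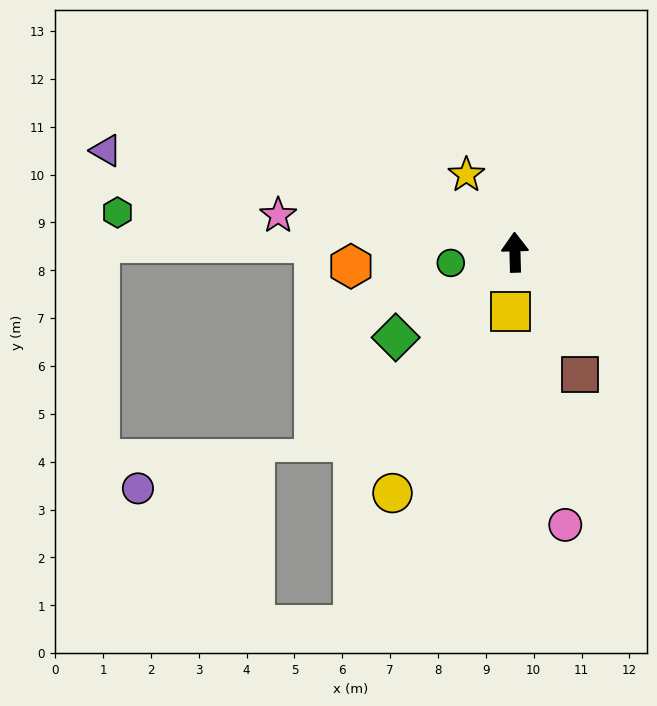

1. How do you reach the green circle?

turn left 98°, forward 1.4 m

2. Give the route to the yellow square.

turn left 174°, forward 1.2 m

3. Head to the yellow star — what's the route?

turn left 31°, forward 1.9 m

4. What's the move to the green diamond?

turn left 124°, forward 3.1 m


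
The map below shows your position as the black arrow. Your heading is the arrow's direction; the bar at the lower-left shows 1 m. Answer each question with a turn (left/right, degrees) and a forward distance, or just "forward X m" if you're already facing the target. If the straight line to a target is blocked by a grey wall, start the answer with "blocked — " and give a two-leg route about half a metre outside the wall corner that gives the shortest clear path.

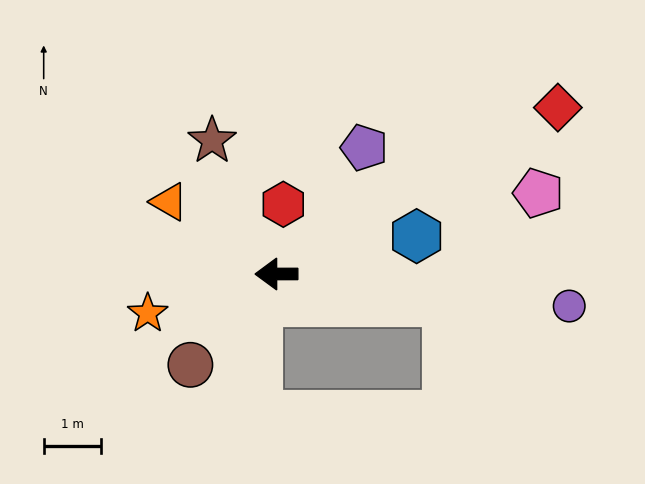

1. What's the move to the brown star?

turn right 64°, forward 2.6 m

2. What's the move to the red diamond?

turn right 150°, forward 5.7 m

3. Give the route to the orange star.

turn left 17°, forward 2.4 m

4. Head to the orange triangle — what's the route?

turn right 34°, forward 2.3 m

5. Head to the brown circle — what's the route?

turn left 46°, forward 2.2 m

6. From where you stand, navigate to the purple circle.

turn left 174°, forward 5.2 m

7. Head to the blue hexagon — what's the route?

turn right 165°, forward 2.6 m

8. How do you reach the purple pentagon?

turn right 125°, forward 2.7 m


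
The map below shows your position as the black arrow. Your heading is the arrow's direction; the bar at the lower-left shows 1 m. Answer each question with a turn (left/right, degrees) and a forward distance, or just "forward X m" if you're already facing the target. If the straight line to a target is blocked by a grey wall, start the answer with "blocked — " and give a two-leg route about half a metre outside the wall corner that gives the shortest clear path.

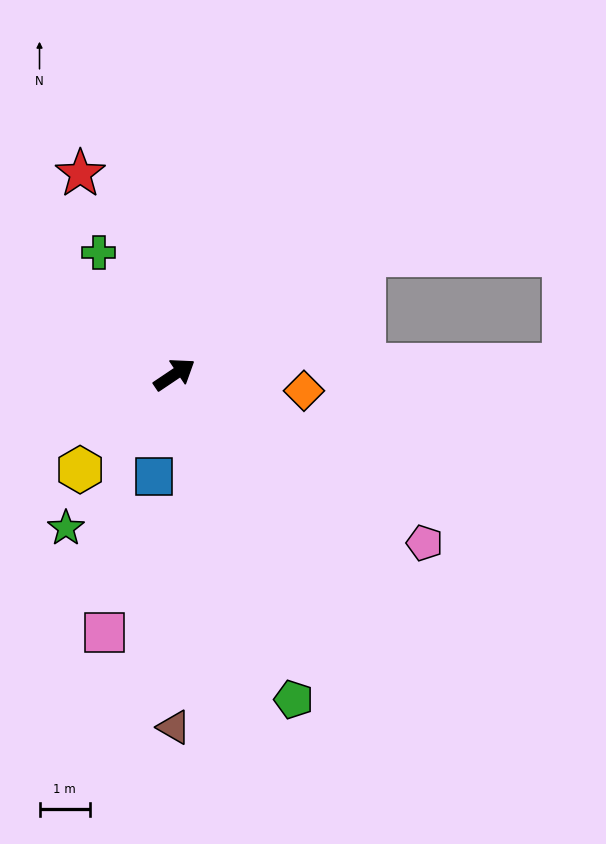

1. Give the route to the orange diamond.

turn right 41°, forward 2.6 m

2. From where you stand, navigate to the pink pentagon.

turn right 68°, forward 6.0 m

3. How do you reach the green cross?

turn left 88°, forward 2.9 m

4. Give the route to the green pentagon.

turn right 104°, forward 6.9 m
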